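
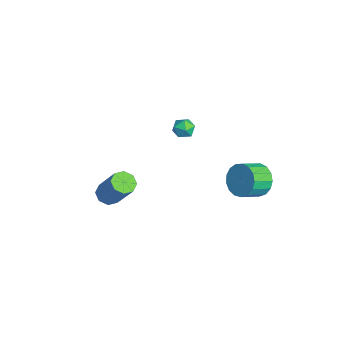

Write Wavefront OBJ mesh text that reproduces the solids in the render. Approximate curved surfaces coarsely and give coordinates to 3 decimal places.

v -3.871 0.822 1.479
v -3.526 0.825 2.044
v -3.954 -0.245 1.536
v -3.609 -0.242 2.101
v -4.221 0.011 2.085
v -4.17 0.67 2.05
v -3.31 -0.09 1.53
v -3.259 0.569 1.495
v -3.179 0.262 2.076
v -3.742 0.324 2.419
v -3.738 0.256 1.161
v -4.301 0.318 1.504
v -0.652 -4.288 0.306
v -0.06 -4.427 0.001
v 0.964 -3.85 1.73
v 0.372 -3.712 2.034
v -0.211 -3.935 -0.073
v 0.812 -3.358 1.656
v -0.621 -3.649 0.074
v 0.402 -3.073 1.803
v -1.049 -3.739 0.357
v -0.025 -3.162 2.086
v -1.244 -4.15 0.61
v -0.22 -3.573 2.339
v -1.092 -4.642 0.684
v -0.069 -4.065 2.413
v -0.682 -4.927 0.537
v 0.341 -4.351 2.266
v -0.255 -4.838 0.254
v 0.769 -4.261 1.983
v 1.187 2.777 1.503
v 1.535 3.312 2.22
v 1.941 2.279 2.794
v 1.593 1.743 2.077
v 1.106 3.217 2.352
v 1.512 2.184 2.926
v 0.695 3.021 2.29
v 1.101 1.988 2.864
v 0.397 2.769 2.047
v 0.802 1.736 2.622
v 0.28 2.519 1.68
v 0.685 1.486 2.255
v 0.37 2.328 1.272
v 0.776 1.295 1.847
v 0.648 2.24 0.917
v 1.054 1.206 1.492
v 1.05 2.274 0.696
v 1.455 1.241 1.271
v 1.483 2.424 0.66
v 1.888 1.391 1.235
v 1.848 2.655 0.817
v 2.253 1.621 1.391
v 2.062 2.913 1.131
v 2.467 1.88 1.705
v 2.075 3.14 1.53
v 2.481 2.107 2.105
v 1.885 3.284 1.923
v 2.291 2.251 2.497
f 1 12 6
f 1 6 2
f 1 2 8
f 1 8 11
f 1 11 12
f 2 6 10
f 6 12 5
f 12 11 3
f 11 8 7
f 8 2 9
f 4 10 5
f 4 5 3
f 4 3 7
f 4 7 9
f 4 9 10
f 5 10 6
f 3 5 12
f 7 3 11
f 9 7 8
f 10 9 2
f 14 13 17
f 14 17 15
f 15 17 18
f 15 18 16
f 17 13 19
f 17 19 18
f 18 19 20
f 18 20 16
f 19 13 21
f 19 21 20
f 20 21 22
f 20 22 16
f 21 13 23
f 21 23 22
f 22 23 24
f 22 24 16
f 23 13 25
f 23 25 24
f 24 25 26
f 24 26 16
f 25 13 27
f 25 27 26
f 26 27 28
f 26 28 16
f 27 13 29
f 27 29 28
f 28 29 30
f 28 30 16
f 29 13 14
f 29 14 30
f 30 14 15
f 30 15 16
f 32 31 35
f 32 35 33
f 33 35 36
f 33 36 34
f 35 31 37
f 35 37 36
f 36 37 38
f 36 38 34
f 37 31 39
f 37 39 38
f 38 39 40
f 38 40 34
f 39 31 41
f 39 41 40
f 40 41 42
f 40 42 34
f 41 31 43
f 41 43 42
f 42 43 44
f 42 44 34
f 43 31 45
f 43 45 44
f 44 45 46
f 44 46 34
f 45 31 47
f 45 47 46
f 46 47 48
f 46 48 34
f 47 31 49
f 47 49 48
f 48 49 50
f 48 50 34
f 49 31 51
f 49 51 50
f 50 51 52
f 50 52 34
f 51 31 53
f 51 53 52
f 52 53 54
f 52 54 34
f 53 31 55
f 53 55 54
f 54 55 56
f 54 56 34
f 55 31 57
f 55 57 56
f 56 57 58
f 56 58 34
f 57 31 32
f 57 32 58
f 58 32 33
f 58 33 34



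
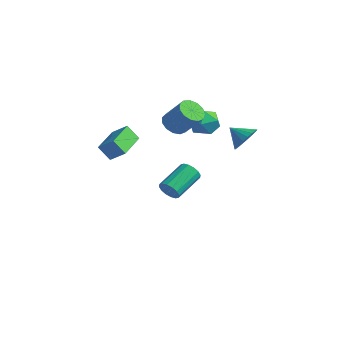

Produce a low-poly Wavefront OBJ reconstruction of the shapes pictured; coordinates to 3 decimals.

v 1.353 2.837 1.702
v 1.855 2.344 2.309
v 0.347 2.623 2.358
v 1.876 2.7 2.458
v 1.807 3.08 2.476
v 1.659 3.418 2.36
v 1.458 3.656 2.131
v 1.239 3.752 1.827
v 1.04 3.69 1.501
v 0.895 3.48 1.21
v 0.829 3.16 1.004
v 0.853 2.783 0.919
v 0.964 2.416 0.969
v 1.142 2.122 1.146
v 1.357 1.951 1.419
v 1.571 1.934 1.74
v 1.747 2.073 2.055
v -3.045 -4.323 2.594
v -2.184 -4.047 3.304
v -3.715 -2.484 2.691
v -2.854 -2.208 3.402
v -2.426 -4.052 1.738
v -1.565 -3.776 2.449
v -3.096 -2.213 1.836
v -2.235 -1.937 2.546
v -3.545 1.998 -4.14
v -3.257 2.244 -4.764
v -3.307 4.187 -4.024
v -3.595 3.942 -3.4
v -3.631 2.254 -4.818
v -3.681 4.198 -4.078
v -3.982 2.197 -4.69
v -4.031 4.14 -3.95
v -4.216 2.086 -4.415
v -4.265 4.029 -3.675
v -4.27 1.952 -4.066
v -4.32 3.895 -3.326
v -4.13 1.83 -3.737
v -4.18 3.773 -2.997
v -3.833 1.753 -3.516
v -3.883 3.696 -2.776
v -3.459 1.742 -3.462
v -3.509 3.686 -2.722
v -3.109 1.8 -3.59
v -3.158 3.743 -2.85
v -2.875 1.911 -3.865
v -2.924 3.854 -3.125
v -2.82 2.045 -4.214
v -2.87 3.988 -3.474
v -2.96 2.167 -4.543
v -3.01 4.11 -3.803
v -2.392 4.005 1.318
v -1.821 4.024 2.175
v -2.079 2.376 1.145
v -1.508 2.395 2.002
v -2.529 2.519 2.061
v -2.722 3.525 2.168
v -1.178 2.875 1.152
v -1.371 3.881 1.259
v -1.07 3.325 2.072
v -1.905 3.105 2.634
v -1.995 3.295 0.686
v -2.83 3.075 1.248
v -2.142 0.866 2.493
v -1.504 0.602 2.015
v -0.38 0.789 3.408
v -1.018 1.054 3.887
v -1.521 1.072 1.965
v -0.398 1.26 3.359
v -1.736 1.477 2.084
v -0.613 1.665 3.478
v -2.079 1.688 2.332
v -0.956 1.876 3.726
v -2.442 1.638 2.631
v -1.319 1.826 4.025
v -2.71 1.343 2.887
v -1.587 1.531 4.281
v -2.797 0.897 3.017
v -1.674 1.084 4.411
v -2.676 0.44 2.981
v -1.553 0.628 4.375
v -2.386 0.119 2.79
v -1.262 0.307 4.184
v -2.018 0.035 2.505
v -0.894 0.223 3.899
v -1.689 0.215 2.216
v -0.565 0.403 3.61
f 2 1 4
f 2 4 3
f 4 1 5
f 4 5 3
f 5 1 6
f 5 6 3
f 6 1 7
f 6 7 3
f 7 1 8
f 7 8 3
f 8 1 9
f 8 9 3
f 9 1 10
f 9 10 3
f 10 1 11
f 10 11 3
f 11 1 12
f 11 12 3
f 12 1 13
f 12 13 3
f 13 1 14
f 13 14 3
f 14 1 15
f 14 15 3
f 15 1 16
f 15 16 3
f 16 1 17
f 16 17 3
f 17 1 2
f 17 2 3
f 19 21 18
f 22 19 18
f 18 21 20
f 20 22 18
f 19 25 21
f 23 19 22
f 23 25 19
f 21 25 20
f 24 22 20
f 20 25 24
f 24 23 22
f 25 23 24
f 27 26 30
f 27 30 28
f 28 30 31
f 28 31 29
f 30 26 32
f 30 32 31
f 31 32 33
f 31 33 29
f 32 26 34
f 32 34 33
f 33 34 35
f 33 35 29
f 34 26 36
f 34 36 35
f 35 36 37
f 35 37 29
f 36 26 38
f 36 38 37
f 37 38 39
f 37 39 29
f 38 26 40
f 38 40 39
f 39 40 41
f 39 41 29
f 40 26 42
f 40 42 41
f 41 42 43
f 41 43 29
f 42 26 44
f 42 44 43
f 43 44 45
f 43 45 29
f 44 26 46
f 44 46 45
f 45 46 47
f 45 47 29
f 46 26 48
f 46 48 47
f 47 48 49
f 47 49 29
f 48 26 50
f 48 50 49
f 49 50 51
f 49 51 29
f 50 26 27
f 50 27 51
f 51 27 28
f 51 28 29
f 52 63 57
f 52 57 53
f 52 53 59
f 52 59 62
f 52 62 63
f 53 57 61
f 57 63 56
f 63 62 54
f 62 59 58
f 59 53 60
f 55 61 56
f 55 56 54
f 55 54 58
f 55 58 60
f 55 60 61
f 56 61 57
f 54 56 63
f 58 54 62
f 60 58 59
f 61 60 53
f 65 64 68
f 65 68 66
f 66 68 69
f 66 69 67
f 68 64 70
f 68 70 69
f 69 70 71
f 69 71 67
f 70 64 72
f 70 72 71
f 71 72 73
f 71 73 67
f 72 64 74
f 72 74 73
f 73 74 75
f 73 75 67
f 74 64 76
f 74 76 75
f 75 76 77
f 75 77 67
f 76 64 78
f 76 78 77
f 77 78 79
f 77 79 67
f 78 64 80
f 78 80 79
f 79 80 81
f 79 81 67
f 80 64 82
f 80 82 81
f 81 82 83
f 81 83 67
f 82 64 84
f 82 84 83
f 83 84 85
f 83 85 67
f 84 64 86
f 84 86 85
f 85 86 87
f 85 87 67
f 86 64 65
f 86 65 87
f 87 65 66
f 87 66 67



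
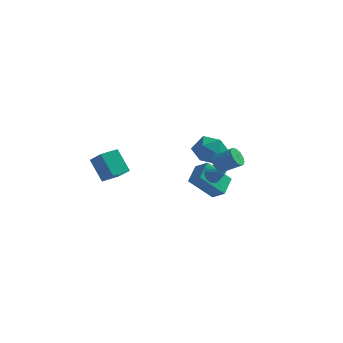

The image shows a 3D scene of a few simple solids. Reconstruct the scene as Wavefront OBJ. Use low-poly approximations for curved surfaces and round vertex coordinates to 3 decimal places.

v 0.266 -0.302 -2.322
v 0.265 1.027 -1.605
v 1.55 0.523 -3.85
v 1.549 1.852 -3.134
v 1.151 -0.612 -1.746
v 1.15 0.717 -1.03
v 2.435 0.213 -3.275
v 2.434 1.542 -2.558
v 3.385 -3.931 1.105
v 3.695 -4.339 0.629
v 4.866 -4.276 1.338
v 4.555 -3.869 1.815
v 3.748 -3.967 0.508
v 4.919 -3.905 1.217
v 3.686 -3.584 0.578
v 4.856 -3.521 1.287
v 3.528 -3.311 0.814
v 4.698 -3.248 1.523
v 3.324 -3.235 1.143
v 4.495 -3.172 1.853
v 3.14 -3.38 1.461
v 4.311 -3.317 2.17
v 3.033 -3.7 1.665
v 4.204 -3.637 2.374
v 3.038 -4.094 1.692
v 4.209 -4.031 2.401
v 3.153 -4.436 1.532
v 4.324 -4.373 2.241
v 3.342 -4.617 1.237
v 4.512 -4.555 1.946
v 3.544 -4.582 0.901
v 4.714 -4.519 1.61
v 1.979 -0.768 -1.247
v 2.339 -0.323 -1.684
v 2.981 -1.112 -0.773
v 2.286 -0.148 -1.446
v 2.18 -0.081 -1.174
v 2.04 -0.132 -0.915
v 1.889 -0.294 -0.713
v 1.754 -0.537 -0.603
v 1.657 -0.821 -0.605
v 1.617 -1.095 -0.718
v 1.639 -1.313 -0.922
v 1.719 -1.437 -1.182
v 1.845 -1.445 -1.454
v 1.994 -1.336 -1.69
v 2.14 -1.129 -1.849
v 2.259 -0.86 -1.904
v 2.329 -0.575 -1.846
v -3.157 -3.967 -0.857
v -4.13 -3.481 0.602
v -4.193 -3.198 -1.804
v -5.166 -2.712 -0.345
v -2.494 -2.948 -0.755
v -3.467 -2.462 0.704
v -3.53 -2.179 -1.702
v -4.503 -1.693 -0.243
v 1.032 0.231 1.397
v 1.806 1.021 0.883
v 1.314 -1.021 -0.103
v 2.088 -0.231 -0.617
v 2.396 -0.804 0.415
v 2.222 -0.03 1.342
v 0.898 0.03 -0.562
v 0.724 0.804 0.365
v 1.724 0.896 -0.328
v 2.65 0.381 0.276
v 0.47 -0.381 0.504
v 1.396 -0.896 1.108
f 2 4 1
f 5 2 1
f 1 4 3
f 3 5 1
f 2 8 4
f 6 2 5
f 6 8 2
f 4 8 3
f 7 5 3
f 3 8 7
f 7 6 5
f 8 6 7
f 10 9 13
f 10 13 11
f 11 13 14
f 11 14 12
f 13 9 15
f 13 15 14
f 14 15 16
f 14 16 12
f 15 9 17
f 15 17 16
f 16 17 18
f 16 18 12
f 17 9 19
f 17 19 18
f 18 19 20
f 18 20 12
f 19 9 21
f 19 21 20
f 20 21 22
f 20 22 12
f 21 9 23
f 21 23 22
f 22 23 24
f 22 24 12
f 23 9 25
f 23 25 24
f 24 25 26
f 24 26 12
f 25 9 27
f 25 27 26
f 26 27 28
f 26 28 12
f 27 9 29
f 27 29 28
f 28 29 30
f 28 30 12
f 29 9 31
f 29 31 30
f 30 31 32
f 30 32 12
f 31 9 10
f 31 10 32
f 32 10 11
f 32 11 12
f 34 33 36
f 34 36 35
f 36 33 37
f 36 37 35
f 37 33 38
f 37 38 35
f 38 33 39
f 38 39 35
f 39 33 40
f 39 40 35
f 40 33 41
f 40 41 35
f 41 33 42
f 41 42 35
f 42 33 43
f 42 43 35
f 43 33 44
f 43 44 35
f 44 33 45
f 44 45 35
f 45 33 46
f 45 46 35
f 46 33 47
f 46 47 35
f 47 33 48
f 47 48 35
f 48 33 49
f 48 49 35
f 49 33 34
f 49 34 35
f 51 53 50
f 54 51 50
f 50 53 52
f 52 54 50
f 51 57 53
f 55 51 54
f 55 57 51
f 53 57 52
f 56 54 52
f 52 57 56
f 56 55 54
f 57 55 56
f 58 69 63
f 58 63 59
f 58 59 65
f 58 65 68
f 58 68 69
f 59 63 67
f 63 69 62
f 69 68 60
f 68 65 64
f 65 59 66
f 61 67 62
f 61 62 60
f 61 60 64
f 61 64 66
f 61 66 67
f 62 67 63
f 60 62 69
f 64 60 68
f 66 64 65
f 67 66 59



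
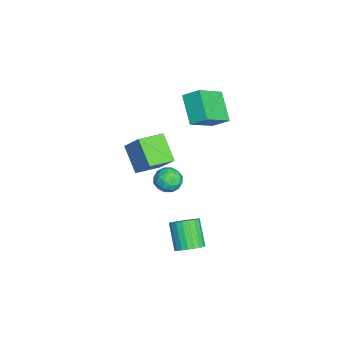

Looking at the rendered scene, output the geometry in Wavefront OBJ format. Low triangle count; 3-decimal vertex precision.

v 3.232 -0.775 -3.822
v 3.595 -1.307 -3.638
v 2.672 -1.577 -2.594
v 2.308 -1.045 -2.778
v 3.709 -1.103 -3.485
v 2.785 -1.374 -2.441
v 3.74 -0.843 -3.391
v 2.816 -1.113 -2.346
v 3.683 -0.571 -3.371
v 2.759 -0.841 -2.326
v 3.548 -0.334 -3.429
v 2.624 -0.605 -2.384
v 3.358 -0.174 -3.555
v 2.435 -0.444 -2.51
v 3.147 -0.117 -3.727
v 2.223 -0.387 -2.683
v 2.95 -0.174 -3.916
v 2.027 -0.445 -2.871
v 2.802 -0.335 -4.088
v 1.879 -0.605 -3.044
v 2.728 -0.572 -4.215
v 1.805 -0.842 -3.171
v 2.741 -0.844 -4.274
v 1.818 -1.114 -3.229
v 2.839 -1.104 -4.254
v 1.916 -1.375 -3.21
v 3.005 -1.307 -4.16
v 2.082 -1.578 -3.116
v 3.21 -1.418 -4.008
v 2.287 -1.689 -2.963
v 3.419 -1.418 -3.823
v 2.496 -1.688 -2.779
v -2.63 -0.291 1.488
v -2.435 0.446 2.02
v -1.42 0.083 0.527
v -1.224 0.819 1.06
v -1.576 -1.259 2.44
v -1.38 -0.523 2.973
v -0.365 -0.886 1.48
v -0.17 -0.149 2.012
v 0.068 -2.17 -1.131
v -0.958 -2.697 -0.187
v 0.69 -1.513 -0.088
v -0.336 -2.04 0.855
v 0.796 -3.2 -0.915
v -0.23 -3.727 0.028
v 1.418 -2.543 0.127
v 0.392 -3.07 1.071
v 1.754 -1.859 -0.072
v 2.101 -1.361 -0.364
v 2.619 -2.099 0.544
v 2.966 -1.601 0.252
v 2.451 -1.458 0.662
v 1.917 -1.31 0.281
v 2.803 -2.15 -0.101
v 2.269 -2.002 -0.482
v 2.749 -1.541 -0.382
v 2.532 -1.113 0.09
v 2.188 -2.347 0.09
v 1.971 -1.919 0.562
v 1.852 -1.589 -0.272
v 2.868 -1.871 0.452
v 2.566 -1.787 0.693
v 2.77 -1.495 0.522
v 1.744 -1.559 0.107
v 1.947 -1.266 -0.064
v 2.153 -1.323 0.539
v 2.773 -2.194 0.244
v 2.976 -1.901 0.073
v 1.95 -1.965 -0.342
v 2.154 -1.673 -0.513
v 2.567 -2.137 -0.359
v 2.436 -1.402 -0.454
v 2.945 -1.543 -0.092
v 2.849 -1.866 -0.3
v 2.535 -1.778 -0.524
v 2.308 -1.151 -0.177
v 2.817 -1.292 0.186
v 2.515 -1.208 0.427
v 2.2 -1.121 0.203
v 2.689 -1.256 -0.187
v 1.903 -2.168 -0.006
v 2.412 -2.309 0.357
v 2.52 -2.339 -0.023
v 2.205 -2.252 -0.247
v 1.775 -1.917 0.272
v 2.284 -2.058 0.634
v 2.185 -1.682 0.704
v 1.871 -1.594 0.48
v 2.031 -2.204 0.367
f 2 1 5
f 2 5 3
f 3 5 6
f 3 6 4
f 5 1 7
f 5 7 6
f 6 7 8
f 6 8 4
f 7 1 9
f 7 9 8
f 8 9 10
f 8 10 4
f 9 1 11
f 9 11 10
f 10 11 12
f 10 12 4
f 11 1 13
f 11 13 12
f 12 13 14
f 12 14 4
f 13 1 15
f 13 15 14
f 14 15 16
f 14 16 4
f 15 1 17
f 15 17 16
f 16 17 18
f 16 18 4
f 17 1 19
f 17 19 18
f 18 19 20
f 18 20 4
f 19 1 21
f 19 21 20
f 20 21 22
f 20 22 4
f 21 1 23
f 21 23 22
f 22 23 24
f 22 24 4
f 23 1 25
f 23 25 24
f 24 25 26
f 24 26 4
f 25 1 27
f 25 27 26
f 26 27 28
f 26 28 4
f 27 1 29
f 27 29 28
f 28 29 30
f 28 30 4
f 29 1 31
f 29 31 30
f 30 31 32
f 30 32 4
f 31 1 2
f 31 2 32
f 32 2 3
f 32 3 4
f 34 36 33
f 37 34 33
f 33 36 35
f 35 37 33
f 34 40 36
f 38 34 37
f 38 40 34
f 36 40 35
f 39 37 35
f 35 40 39
f 39 38 37
f 40 38 39
f 42 44 41
f 45 42 41
f 41 44 43
f 43 45 41
f 42 48 44
f 46 42 45
f 46 48 42
f 44 48 43
f 47 45 43
f 43 48 47
f 47 46 45
f 48 46 47
f 49 86 65
f 86 60 89
f 65 89 54
f 86 89 65
f 49 65 61
f 65 54 66
f 61 66 50
f 65 66 61
f 49 61 70
f 61 50 71
f 70 71 56
f 61 71 70
f 49 70 82
f 70 56 85
f 82 85 59
f 70 85 82
f 49 82 86
f 82 59 90
f 86 90 60
f 82 90 86
f 50 66 77
f 66 54 80
f 77 80 58
f 66 80 77
f 54 89 67
f 89 60 88
f 67 88 53
f 89 88 67
f 60 90 87
f 90 59 83
f 87 83 51
f 90 83 87
f 59 85 84
f 85 56 72
f 84 72 55
f 85 72 84
f 56 71 76
f 71 50 73
f 76 73 57
f 71 73 76
f 52 78 64
f 78 58 79
f 64 79 53
f 78 79 64
f 52 64 62
f 64 53 63
f 62 63 51
f 64 63 62
f 52 62 69
f 62 51 68
f 69 68 55
f 62 68 69
f 52 69 74
f 69 55 75
f 74 75 57
f 69 75 74
f 52 74 78
f 74 57 81
f 78 81 58
f 74 81 78
f 53 79 67
f 79 58 80
f 67 80 54
f 79 80 67
f 51 63 87
f 63 53 88
f 87 88 60
f 63 88 87
f 55 68 84
f 68 51 83
f 84 83 59
f 68 83 84
f 57 75 76
f 75 55 72
f 76 72 56
f 75 72 76
f 58 81 77
f 81 57 73
f 77 73 50
f 81 73 77



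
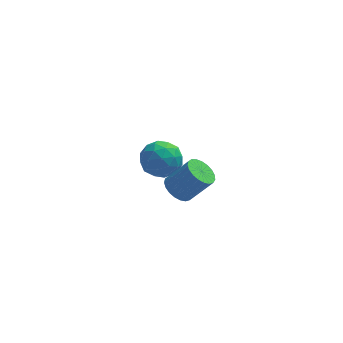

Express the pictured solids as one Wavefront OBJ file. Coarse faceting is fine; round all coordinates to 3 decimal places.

v -2.585 2.35 -1.01
v -2.042 1.889 -0.47
v -3.658 2.211 -0.05
v -3.115 1.75 0.49
v -2.976 2.623 0.355
v -2.313 2.709 -0.238
v -3.387 1.391 -0.282
v -2.724 1.477 -0.875
v -2.538 1.297 -0.02
v -2.284 2.058 0.374
v -3.416 2.042 -0.894
v -3.162 2.803 -0.5
v -2.219 2.132 -0.824
v -3.481 1.968 0.304
v -3.399 2.481 0.225
v -3.08 2.21 0.542
v -2.379 2.613 -0.687
v -2.06 2.343 -0.37
v -2.609 2.774 0.115
v -3.64 1.757 -0.15
v -3.321 1.487 0.167
v -2.62 1.89 -1.062
v -2.301 1.619 -0.745
v -3.091 1.326 -0.635
v -2.192 1.513 -0.242
v -2.822 1.431 0.322
v -2.982 1.22 -0.132
v -2.592 1.271 -0.481
v -2.042 1.96 -0.01
v -2.673 1.878 0.553
v -2.592 2.391 0.474
v -2.202 2.442 0.126
v -2.334 1.612 0.254
v -3.027 2.222 -1.073
v -3.658 2.14 -0.51
v -3.498 1.658 -0.646
v -3.108 1.709 -0.994
v -2.878 2.669 -0.842
v -3.508 2.587 -0.278
v -3.108 2.829 -0.039
v -2.718 2.88 -0.388
v -3.366 2.488 -0.774
v -2.213 -2.647 2.242
v -1.833 -2.242 1.944
v -1.008 -2.268 2.96
v -1.387 -2.673 3.258
v -1.992 -2.081 2.076
v -1.166 -2.106 3.093
v -2.188 -2.018 2.237
v -1.362 -2.043 3.254
v -2.389 -2.063 2.399
v -1.563 -2.089 3.416
v -2.559 -2.21 2.534
v -1.734 -2.235 3.551
v -2.67 -2.432 2.618
v -1.844 -2.457 3.635
v -2.701 -2.691 2.637
v -1.875 -2.717 3.654
v -2.648 -2.943 2.588
v -1.822 -2.969 3.605
v -2.52 -3.144 2.479
v -1.694 -3.169 3.495
v -2.339 -3.259 2.329
v -1.513 -3.284 3.345
v -2.135 -3.268 2.163
v -1.31 -3.293 3.18
v -1.946 -3.169 2.012
v -1.12 -3.195 3.028
v -1.802 -2.981 1.9
v -0.976 -3.006 2.916
v -1.73 -2.735 1.847
v -0.904 -2.76 2.864
v -1.741 -2.474 1.862
v -0.915 -2.499 2.879
f 1 38 17
f 38 12 41
f 17 41 6
f 38 41 17
f 1 17 13
f 17 6 18
f 13 18 2
f 17 18 13
f 1 13 22
f 13 2 23
f 22 23 8
f 13 23 22
f 1 22 34
f 22 8 37
f 34 37 11
f 22 37 34
f 1 34 38
f 34 11 42
f 38 42 12
f 34 42 38
f 2 18 29
f 18 6 32
f 29 32 10
f 18 32 29
f 6 41 19
f 41 12 40
f 19 40 5
f 41 40 19
f 12 42 39
f 42 11 35
f 39 35 3
f 42 35 39
f 11 37 36
f 37 8 24
f 36 24 7
f 37 24 36
f 8 23 28
f 23 2 25
f 28 25 9
f 23 25 28
f 4 30 16
f 30 10 31
f 16 31 5
f 30 31 16
f 4 16 14
f 16 5 15
f 14 15 3
f 16 15 14
f 4 14 21
f 14 3 20
f 21 20 7
f 14 20 21
f 4 21 26
f 21 7 27
f 26 27 9
f 21 27 26
f 4 26 30
f 26 9 33
f 30 33 10
f 26 33 30
f 5 31 19
f 31 10 32
f 19 32 6
f 31 32 19
f 3 15 39
f 15 5 40
f 39 40 12
f 15 40 39
f 7 20 36
f 20 3 35
f 36 35 11
f 20 35 36
f 9 27 28
f 27 7 24
f 28 24 8
f 27 24 28
f 10 33 29
f 33 9 25
f 29 25 2
f 33 25 29
f 44 43 47
f 44 47 45
f 45 47 48
f 45 48 46
f 47 43 49
f 47 49 48
f 48 49 50
f 48 50 46
f 49 43 51
f 49 51 50
f 50 51 52
f 50 52 46
f 51 43 53
f 51 53 52
f 52 53 54
f 52 54 46
f 53 43 55
f 53 55 54
f 54 55 56
f 54 56 46
f 55 43 57
f 55 57 56
f 56 57 58
f 56 58 46
f 57 43 59
f 57 59 58
f 58 59 60
f 58 60 46
f 59 43 61
f 59 61 60
f 60 61 62
f 60 62 46
f 61 43 63
f 61 63 62
f 62 63 64
f 62 64 46
f 63 43 65
f 63 65 64
f 64 65 66
f 64 66 46
f 65 43 67
f 65 67 66
f 66 67 68
f 66 68 46
f 67 43 69
f 67 69 68
f 68 69 70
f 68 70 46
f 69 43 71
f 69 71 70
f 70 71 72
f 70 72 46
f 71 43 73
f 71 73 72
f 72 73 74
f 72 74 46
f 73 43 44
f 73 44 74
f 74 44 45
f 74 45 46



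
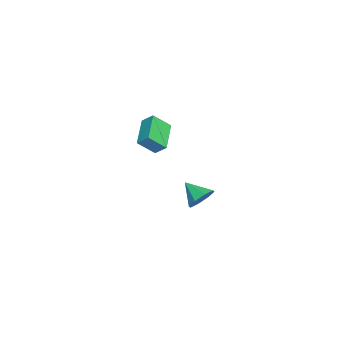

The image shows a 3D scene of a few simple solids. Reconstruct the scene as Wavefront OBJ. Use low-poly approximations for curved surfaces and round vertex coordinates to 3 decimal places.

v -0.297 -0.255 -4.125
v 0.501 -0.476 -3.771
v -0.923 -1.285 -3.355
v 0.171 0.002 -3.4
v -0.433 0.329 -3.453
v -0.957 0.314 -3.9
v -1.094 -0.034 -4.478
v -0.765 -0.512 -4.849
v -0.161 -0.839 -4.796
v 0.363 -0.824 -4.349
v 2.227 -2.929 3.292
v 2.371 -2.317 3.849
v 1.892 -2.07 2.434
v 2.036 -1.457 2.991
v 3.944 -2.823 2.729
v 4.088 -2.21 3.286
v 3.609 -1.963 1.871
v 3.753 -1.351 2.428
f 2 1 4
f 2 4 3
f 4 1 5
f 4 5 3
f 5 1 6
f 5 6 3
f 6 1 7
f 6 7 3
f 7 1 8
f 7 8 3
f 8 1 9
f 8 9 3
f 9 1 10
f 9 10 3
f 10 1 2
f 10 2 3
f 12 14 11
f 15 12 11
f 11 14 13
f 13 15 11
f 12 18 14
f 16 12 15
f 16 18 12
f 14 18 13
f 17 15 13
f 13 18 17
f 17 16 15
f 18 16 17



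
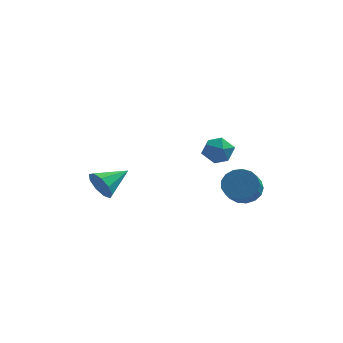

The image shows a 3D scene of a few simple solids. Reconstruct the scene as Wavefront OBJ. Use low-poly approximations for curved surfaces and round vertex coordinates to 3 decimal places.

v -2.997 -3.7 -1.321
v -2.58 -3.814 -1.946
v -2.043 -2.74 -0.859
v -2.923 -3.432 -2.029
v -3.301 -3.176 -1.78
v -3.537 -3.165 -1.317
v -3.52 -3.404 -0.856
v -3.259 -3.781 -0.612
v -2.875 -4.121 -0.7
v -2.548 -4.263 -1.079
v -2.432 -4.142 -1.571
v 2.442 -0.654 -2.566
v 3.246 -0.664 -2.471
v 3.163 -1.435 -1.84
v 2.358 -1.426 -1.934
v 3.123 -0.423 -2.193
v 3.039 -1.194 -1.562
v 2.844 -0.236 -2.001
v 2.76 -1.007 -1.37
v 2.472 -0.144 -1.938
v 2.389 -0.915 -1.306
v 2.094 -0.169 -2.018
v 2.011 -0.94 -1.387
v 1.795 -0.305 -2.225
v 1.712 -1.076 -1.593
v 1.645 -0.522 -2.509
v 1.561 -1.293 -1.878
v 1.677 -0.769 -2.806
v 1.593 -1.54 -2.175
v 1.884 -0.989 -3.048
v 1.8 -1.76 -2.417
v 2.219 -1.133 -3.18
v 2.135 -1.904 -2.549
v 2.605 -1.168 -3.171
v 2.522 -1.939 -2.539
v 2.954 -1.084 -3.023
v 2.87 -1.855 -2.392
v 3.185 -0.903 -2.771
v 3.102 -1.674 -2.139
v 2.191 -3.586 0.68
v 2.432 -3.861 1.307
v 1.108 -3.959 0.933
v 1.349 -4.234 1.56
v 1.322 -3.515 1.466
v 1.992 -3.285 1.309
v 1.548 -4.535 0.931
v 2.218 -4.305 0.774
v 2.035 -4.448 1.461
v 1.895 -3.817 1.792
v 1.645 -4.003 0.448
v 1.505 -3.372 0.779
f 2 1 4
f 2 4 3
f 4 1 5
f 4 5 3
f 5 1 6
f 5 6 3
f 6 1 7
f 6 7 3
f 7 1 8
f 7 8 3
f 8 1 9
f 8 9 3
f 9 1 10
f 9 10 3
f 10 1 11
f 10 11 3
f 11 1 2
f 11 2 3
f 13 12 16
f 13 16 14
f 14 16 17
f 14 17 15
f 16 12 18
f 16 18 17
f 17 18 19
f 17 19 15
f 18 12 20
f 18 20 19
f 19 20 21
f 19 21 15
f 20 12 22
f 20 22 21
f 21 22 23
f 21 23 15
f 22 12 24
f 22 24 23
f 23 24 25
f 23 25 15
f 24 12 26
f 24 26 25
f 25 26 27
f 25 27 15
f 26 12 28
f 26 28 27
f 27 28 29
f 27 29 15
f 28 12 30
f 28 30 29
f 29 30 31
f 29 31 15
f 30 12 32
f 30 32 31
f 31 32 33
f 31 33 15
f 32 12 34
f 32 34 33
f 33 34 35
f 33 35 15
f 34 12 36
f 34 36 35
f 35 36 37
f 35 37 15
f 36 12 38
f 36 38 37
f 37 38 39
f 37 39 15
f 38 12 13
f 38 13 39
f 39 13 14
f 39 14 15
f 40 51 45
f 40 45 41
f 40 41 47
f 40 47 50
f 40 50 51
f 41 45 49
f 45 51 44
f 51 50 42
f 50 47 46
f 47 41 48
f 43 49 44
f 43 44 42
f 43 42 46
f 43 46 48
f 43 48 49
f 44 49 45
f 42 44 51
f 46 42 50
f 48 46 47
f 49 48 41



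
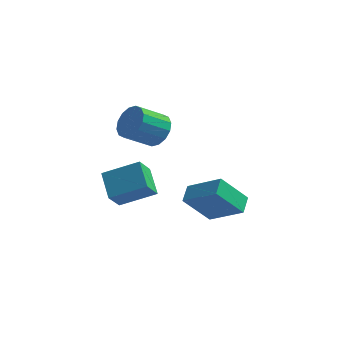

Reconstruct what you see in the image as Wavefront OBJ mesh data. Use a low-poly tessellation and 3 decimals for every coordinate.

v -2.713 -4.397 -1.702
v -3.491 -3.235 -0.772
v -2.514 -3.478 -2.685
v -3.293 -2.316 -1.755
v -0.947 -3.884 -0.865
v -1.726 -2.722 0.065
v -0.749 -2.965 -1.848
v -1.527 -1.803 -0.918
v -2.739 2.96 -0.844
v -2.25 3.284 0.051
v -3.351 2.224 1.038
v -3.841 1.9 0.144
v -2.664 3.644 -0.024
v -3.765 2.584 0.963
v -3.098 3.821 -0.319
v -4.2 2.761 0.668
v -3.436 3.767 -0.755
v -4.538 2.707 0.232
v -3.587 3.497 -1.214
v -4.689 2.437 -0.227
v -3.512 3.083 -1.574
v -4.613 2.023 -0.587
v -3.229 2.636 -1.738
v -4.33 1.576 -0.751
v -2.815 2.276 -1.663
v -3.916 1.216 -0.676
v -2.38 2.099 -1.368
v -3.482 1.039 -0.381
v -2.042 2.153 -0.932
v -3.144 1.093 0.055
v -1.891 2.423 -0.473
v -2.993 1.363 0.514
v -1.967 2.837 -0.113
v -3.068 1.777 0.874
v 2.193 -3.037 -1.256
v 2.131 -2.065 -0.789
v 0.398 -2.644 -2.313
v 0.336 -1.672 -1.847
v 3.304 -2.208 -2.833
v 3.242 -1.236 -2.367
v 1.509 -1.815 -3.891
v 1.447 -0.843 -3.424
f 2 4 1
f 5 2 1
f 1 4 3
f 3 5 1
f 2 8 4
f 6 2 5
f 6 8 2
f 4 8 3
f 7 5 3
f 3 8 7
f 7 6 5
f 8 6 7
f 10 9 13
f 10 13 11
f 11 13 14
f 11 14 12
f 13 9 15
f 13 15 14
f 14 15 16
f 14 16 12
f 15 9 17
f 15 17 16
f 16 17 18
f 16 18 12
f 17 9 19
f 17 19 18
f 18 19 20
f 18 20 12
f 19 9 21
f 19 21 20
f 20 21 22
f 20 22 12
f 21 9 23
f 21 23 22
f 22 23 24
f 22 24 12
f 23 9 25
f 23 25 24
f 24 25 26
f 24 26 12
f 25 9 27
f 25 27 26
f 26 27 28
f 26 28 12
f 27 9 29
f 27 29 28
f 28 29 30
f 28 30 12
f 29 9 31
f 29 31 30
f 30 31 32
f 30 32 12
f 31 9 33
f 31 33 32
f 32 33 34
f 32 34 12
f 33 9 10
f 33 10 34
f 34 10 11
f 34 11 12
f 36 38 35
f 39 36 35
f 35 38 37
f 37 39 35
f 36 42 38
f 40 36 39
f 40 42 36
f 38 42 37
f 41 39 37
f 37 42 41
f 41 40 39
f 42 40 41



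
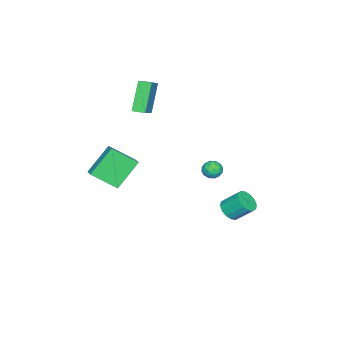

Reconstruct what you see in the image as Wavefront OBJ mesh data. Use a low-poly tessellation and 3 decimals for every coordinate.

v 2.718 -2.163 3.447
v 3.356 -1.631 3.794
v 2.156 -0.79 2.376
v 2.794 -0.258 2.723
v 4.046 -2.782 1.957
v 4.684 -2.25 2.304
v 3.484 -1.409 0.886
v 4.122 -0.877 1.233
v -1.971 2.63 -0.221
v -1.734 2.281 -0.732
v -2.246 1.719 0.272
v -2.009 1.37 -0.239
v -1.594 1.7 0.157
v -1.424 2.263 -0.147
v -2.556 1.737 -0.313
v -2.386 2.3 -0.617
v -2.096 1.73 -0.789
v -1.501 1.707 -0.498
v -2.479 2.293 0.038
v -1.884 2.27 0.329
v -1.828 2.535 -0.52
v -2.152 1.465 0.06
v -1.908 1.658 0.293
v -1.769 1.454 -0.008
v -1.646 2.525 -0.176
v -1.507 2.32 -0.477
v -1.424 1.979 0.046
v -2.473 1.68 0.017
v -2.334 1.475 -0.284
v -2.211 2.546 -0.452
v -2.072 2.342 -0.753
v -2.556 2.021 -0.506
v -1.902 2.006 -0.854
v -2.064 1.471 -0.564
v -2.385 1.686 -0.607
v -2.285 2.017 -0.786
v -1.552 1.993 -0.683
v -1.714 1.458 -0.393
v -1.47 1.652 -0.16
v -1.37 1.982 -0.339
v -1.765 1.669 -0.716
v -2.266 2.542 -0.067
v -2.428 2.007 0.223
v -2.61 2.018 -0.121
v -2.51 2.348 -0.3
v -1.916 2.529 0.104
v -2.078 1.994 0.394
v -1.695 1.983 0.326
v -1.595 2.314 0.147
v -2.215 2.331 0.256
v -4.632 -3.65 4.147
v -3.224 -3.341 5.067
v -4.787 -2.856 4.117
v -3.379 -2.547 5.037
v -3.461 -3.493 2.303
v -2.053 -3.184 3.223
v -3.616 -2.699 2.273
v -2.208 -2.39 3.193
v -1.381 3.41 -2.883
v -0.687 3.241 -2.57
v -0.884 4.221 -1.604
v -1.579 4.39 -1.917
v -0.611 3.527 -2.845
v -0.808 4.507 -1.878
v -0.741 3.782 -3.129
v -0.939 4.762 -2.163
v -1.043 3.937 -3.348
v -1.24 4.917 -2.382
v -1.436 3.951 -3.443
v -1.633 4.931 -2.476
v -1.813 3.82 -3.387
v -2.011 4.8 -2.421
v -2.076 3.579 -3.196
v -2.273 4.559 -2.23
v -2.152 3.293 -2.922
v -2.349 4.273 -1.955
v -2.021 3.038 -2.637
v -2.219 4.018 -1.671
v -1.72 2.883 -2.418
v -1.917 3.863 -1.452
v -1.327 2.869 -2.324
v -1.524 3.849 -1.357
v -0.949 3 -2.379
v -1.147 3.98 -1.413
f 2 4 1
f 5 2 1
f 1 4 3
f 3 5 1
f 2 8 4
f 6 2 5
f 6 8 2
f 4 8 3
f 7 5 3
f 3 8 7
f 7 6 5
f 8 6 7
f 9 46 25
f 46 20 49
f 25 49 14
f 46 49 25
f 9 25 21
f 25 14 26
f 21 26 10
f 25 26 21
f 9 21 30
f 21 10 31
f 30 31 16
f 21 31 30
f 9 30 42
f 30 16 45
f 42 45 19
f 30 45 42
f 9 42 46
f 42 19 50
f 46 50 20
f 42 50 46
f 10 26 37
f 26 14 40
f 37 40 18
f 26 40 37
f 14 49 27
f 49 20 48
f 27 48 13
f 49 48 27
f 20 50 47
f 50 19 43
f 47 43 11
f 50 43 47
f 19 45 44
f 45 16 32
f 44 32 15
f 45 32 44
f 16 31 36
f 31 10 33
f 36 33 17
f 31 33 36
f 12 38 24
f 38 18 39
f 24 39 13
f 38 39 24
f 12 24 22
f 24 13 23
f 22 23 11
f 24 23 22
f 12 22 29
f 22 11 28
f 29 28 15
f 22 28 29
f 12 29 34
f 29 15 35
f 34 35 17
f 29 35 34
f 12 34 38
f 34 17 41
f 38 41 18
f 34 41 38
f 13 39 27
f 39 18 40
f 27 40 14
f 39 40 27
f 11 23 47
f 23 13 48
f 47 48 20
f 23 48 47
f 15 28 44
f 28 11 43
f 44 43 19
f 28 43 44
f 17 35 36
f 35 15 32
f 36 32 16
f 35 32 36
f 18 41 37
f 41 17 33
f 37 33 10
f 41 33 37
f 52 54 51
f 55 52 51
f 51 54 53
f 53 55 51
f 52 58 54
f 56 52 55
f 56 58 52
f 54 58 53
f 57 55 53
f 53 58 57
f 57 56 55
f 58 56 57
f 60 59 63
f 60 63 61
f 61 63 64
f 61 64 62
f 63 59 65
f 63 65 64
f 64 65 66
f 64 66 62
f 65 59 67
f 65 67 66
f 66 67 68
f 66 68 62
f 67 59 69
f 67 69 68
f 68 69 70
f 68 70 62
f 69 59 71
f 69 71 70
f 70 71 72
f 70 72 62
f 71 59 73
f 71 73 72
f 72 73 74
f 72 74 62
f 73 59 75
f 73 75 74
f 74 75 76
f 74 76 62
f 75 59 77
f 75 77 76
f 76 77 78
f 76 78 62
f 77 59 79
f 77 79 78
f 78 79 80
f 78 80 62
f 79 59 81
f 79 81 80
f 80 81 82
f 80 82 62
f 81 59 83
f 81 83 82
f 82 83 84
f 82 84 62
f 83 59 60
f 83 60 84
f 84 60 61
f 84 61 62



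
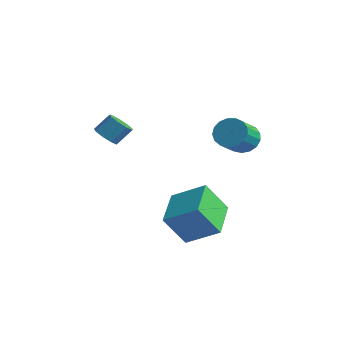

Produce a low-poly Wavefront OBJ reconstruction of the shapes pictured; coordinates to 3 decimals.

v -1.706 -1.521 1.218
v -1.419 -1.105 0.763
v -1.107 -0.463 1.547
v -1.394 -0.879 2.002
v -1.861 -0.979 0.837
v -1.549 -0.338 1.621
v -2.231 -1.107 1.089
v -1.918 -0.466 1.873
v -2.355 -1.429 1.401
v -2.042 -0.787 2.185
v -2.175 -1.793 1.628
v -1.863 -1.152 2.412
v -1.777 -2.03 1.663
v -1.464 -1.389 2.447
v -1.345 -2.029 1.49
v -1.032 -1.387 2.273
v -1.082 -1.79 1.189
v -0.77 -1.148 1.973
v -1.112 -1.425 0.902
v -0.799 -0.783 1.686
v 3.798 1.468 1.973
v 4.392 1.289 1.453
v 4.756 0.132 2.266
v 4.162 0.312 2.787
v 4.562 1.524 1.711
v 4.926 0.367 2.524
v 4.557 1.746 2.028
v 4.921 0.589 2.842
v 4.378 1.904 2.334
v 4.742 0.747 3.147
v 4.067 1.963 2.557
v 4.43 0.806 3.37
v 3.693 1.908 2.646
v 4.057 0.751 3.459
v 3.344 1.753 2.581
v 3.707 0.596 3.394
v 3.099 1.532 2.377
v 3.462 0.375 3.19
v 3.014 1.297 2.081
v 3.377 0.14 2.894
v 3.109 1.101 1.76
v 3.472 -0.055 2.573
v 3.361 0.99 1.488
v 3.725 -0.167 2.301
v 3.714 0.988 1.327
v 4.078 -0.169 2.14
v 4.086 1.096 1.314
v 4.45 -0.061 2.128
v 1.999 0.286 -3.106
v 1.5 -0.577 -1.631
v 3.385 1.009 -2.214
v 2.886 0.146 -0.739
v 3.174 -1.306 -3.641
v 2.675 -2.169 -2.166
v 4.56 -0.583 -2.749
v 4.061 -1.446 -1.274
f 2 1 5
f 2 5 3
f 3 5 6
f 3 6 4
f 5 1 7
f 5 7 6
f 6 7 8
f 6 8 4
f 7 1 9
f 7 9 8
f 8 9 10
f 8 10 4
f 9 1 11
f 9 11 10
f 10 11 12
f 10 12 4
f 11 1 13
f 11 13 12
f 12 13 14
f 12 14 4
f 13 1 15
f 13 15 14
f 14 15 16
f 14 16 4
f 15 1 17
f 15 17 16
f 16 17 18
f 16 18 4
f 17 1 19
f 17 19 18
f 18 19 20
f 18 20 4
f 19 1 2
f 19 2 20
f 20 2 3
f 20 3 4
f 22 21 25
f 22 25 23
f 23 25 26
f 23 26 24
f 25 21 27
f 25 27 26
f 26 27 28
f 26 28 24
f 27 21 29
f 27 29 28
f 28 29 30
f 28 30 24
f 29 21 31
f 29 31 30
f 30 31 32
f 30 32 24
f 31 21 33
f 31 33 32
f 32 33 34
f 32 34 24
f 33 21 35
f 33 35 34
f 34 35 36
f 34 36 24
f 35 21 37
f 35 37 36
f 36 37 38
f 36 38 24
f 37 21 39
f 37 39 38
f 38 39 40
f 38 40 24
f 39 21 41
f 39 41 40
f 40 41 42
f 40 42 24
f 41 21 43
f 41 43 42
f 42 43 44
f 42 44 24
f 43 21 45
f 43 45 44
f 44 45 46
f 44 46 24
f 45 21 47
f 45 47 46
f 46 47 48
f 46 48 24
f 47 21 22
f 47 22 48
f 48 22 23
f 48 23 24
f 50 52 49
f 53 50 49
f 49 52 51
f 51 53 49
f 50 56 52
f 54 50 53
f 54 56 50
f 52 56 51
f 55 53 51
f 51 56 55
f 55 54 53
f 56 54 55



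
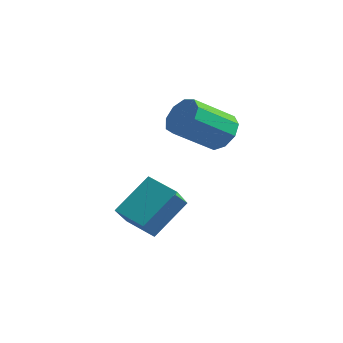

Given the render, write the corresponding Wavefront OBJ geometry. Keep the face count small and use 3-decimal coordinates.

v 2.682 -2.232 -3.358
v 2.989 -0.837 -1.987
v 1.997 -0.984 -4.476
v 2.305 0.411 -3.105
v 3.895 -2.011 -3.855
v 4.203 -0.616 -2.484
v 3.211 -0.763 -4.973
v 3.518 0.632 -3.602
v 3.129 2.896 -0.736
v 3.832 3.04 -0.176
v 3.274 1.448 0.935
v 2.571 1.304 0.376
v 3.333 3.354 0.024
v 2.775 1.762 1.135
v 2.739 3.454 -0.132
v 2.181 1.862 0.979
v 2.327 3.293 -0.57
v 1.769 1.701 0.541
v 2.29 2.946 -1.085
v 1.732 1.354 0.026
v 2.646 2.576 -1.437
v 2.088 0.984 -0.326
v 3.228 2.355 -1.461
v 2.67 0.763 -0.35
v 3.763 2.388 -1.145
v 3.205 0.796 -0.034
v 4.002 2.658 -0.638
v 3.444 1.066 0.473
f 2 4 1
f 5 2 1
f 1 4 3
f 3 5 1
f 2 8 4
f 6 2 5
f 6 8 2
f 4 8 3
f 7 5 3
f 3 8 7
f 7 6 5
f 8 6 7
f 10 9 13
f 10 13 11
f 11 13 14
f 11 14 12
f 13 9 15
f 13 15 14
f 14 15 16
f 14 16 12
f 15 9 17
f 15 17 16
f 16 17 18
f 16 18 12
f 17 9 19
f 17 19 18
f 18 19 20
f 18 20 12
f 19 9 21
f 19 21 20
f 20 21 22
f 20 22 12
f 21 9 23
f 21 23 22
f 22 23 24
f 22 24 12
f 23 9 25
f 23 25 24
f 24 25 26
f 24 26 12
f 25 9 27
f 25 27 26
f 26 27 28
f 26 28 12
f 27 9 10
f 27 10 28
f 28 10 11
f 28 11 12



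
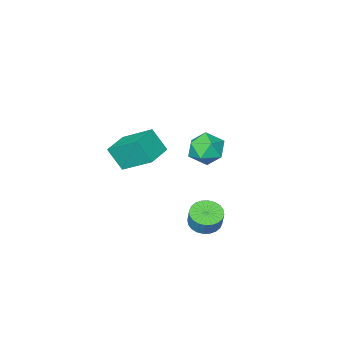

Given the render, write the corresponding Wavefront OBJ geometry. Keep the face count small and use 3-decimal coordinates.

v 2.324 1.633 -3.346
v 2.959 1.122 -3.256
v 3.132 1.496 -2.345
v 2.496 2.007 -2.434
v 3.102 1.377 -3.388
v 3.274 1.751 -2.477
v 3.126 1.671 -3.513
v 3.298 2.044 -2.602
v 3.028 1.958 -3.612
v 3.2 2.332 -2.701
v 2.822 2.197 -3.671
v 2.995 2.571 -2.76
v 2.541 2.349 -3.681
v 2.714 2.723 -2.769
v 2.227 2.393 -3.639
v 2.4 2.767 -2.728
v 1.928 2.321 -3.553
v 2.1 2.694 -2.641
v 1.688 2.144 -3.435
v 1.861 2.518 -2.524
v 1.546 1.889 -3.303
v 1.718 2.263 -2.392
v 1.522 1.596 -3.178
v 1.694 1.969 -2.267
v 1.62 1.308 -3.079
v 1.792 1.682 -2.168
v 1.825 1.069 -3.02
v 1.998 1.443 -2.109
v 2.106 0.917 -3.011
v 2.279 1.291 -2.099
v 2.42 0.873 -3.052
v 2.593 1.247 -2.141
v 2.72 0.946 -3.139
v 2.892 1.319 -2.227
v 3.475 4.409 3.113
v 4.374 4.091 3.193
v 2.946 2.969 3.327
v 3.845 2.651 3.407
v 3.473 3.207 4.09
v 3.799 4.097 3.958
v 3.521 2.963 2.562
v 3.847 3.853 2.43
v 4.402 3.197 2.852
v 4.372 3.348 3.796
v 2.948 3.712 2.724
v 2.918 3.863 3.668
v 3.6 -3.331 0.335
v 2.938 -1.805 1.446
v 3.218 -2.638 -0.844
v 2.556 -1.112 0.267
v 4.884 -2.728 0.273
v 4.222 -1.202 1.384
v 4.502 -2.035 -0.906
v 3.84 -0.509 0.205
f 2 1 5
f 2 5 3
f 3 5 6
f 3 6 4
f 5 1 7
f 5 7 6
f 6 7 8
f 6 8 4
f 7 1 9
f 7 9 8
f 8 9 10
f 8 10 4
f 9 1 11
f 9 11 10
f 10 11 12
f 10 12 4
f 11 1 13
f 11 13 12
f 12 13 14
f 12 14 4
f 13 1 15
f 13 15 14
f 14 15 16
f 14 16 4
f 15 1 17
f 15 17 16
f 16 17 18
f 16 18 4
f 17 1 19
f 17 19 18
f 18 19 20
f 18 20 4
f 19 1 21
f 19 21 20
f 20 21 22
f 20 22 4
f 21 1 23
f 21 23 22
f 22 23 24
f 22 24 4
f 23 1 25
f 23 25 24
f 24 25 26
f 24 26 4
f 25 1 27
f 25 27 26
f 26 27 28
f 26 28 4
f 27 1 29
f 27 29 28
f 28 29 30
f 28 30 4
f 29 1 31
f 29 31 30
f 30 31 32
f 30 32 4
f 31 1 33
f 31 33 32
f 32 33 34
f 32 34 4
f 33 1 2
f 33 2 34
f 34 2 3
f 34 3 4
f 35 46 40
f 35 40 36
f 35 36 42
f 35 42 45
f 35 45 46
f 36 40 44
f 40 46 39
f 46 45 37
f 45 42 41
f 42 36 43
f 38 44 39
f 38 39 37
f 38 37 41
f 38 41 43
f 38 43 44
f 39 44 40
f 37 39 46
f 41 37 45
f 43 41 42
f 44 43 36
f 48 50 47
f 51 48 47
f 47 50 49
f 49 51 47
f 48 54 50
f 52 48 51
f 52 54 48
f 50 54 49
f 53 51 49
f 49 54 53
f 53 52 51
f 54 52 53



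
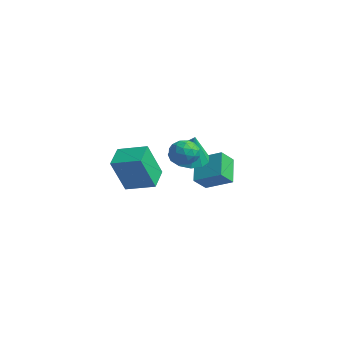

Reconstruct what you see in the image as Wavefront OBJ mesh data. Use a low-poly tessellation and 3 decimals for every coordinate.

v -2.387 0.952 -1.487
v -1.688 1.717 -1.791
v -1.613 0.888 0.127
v -2.166 2.007 -1.551
v -2.714 1.962 -1.29
v -3.158 1.596 -1.092
v -3.357 1.026 -1.019
v -3.248 0.432 -1.094
v -2.866 0.003 -1.294
v -2.331 -0.125 -1.556
v -1.814 0.089 -1.795
v -1.479 0.577 -1.936
v -1.432 1.184 -1.935
v -1.185 -2.85 -1.692
v -0.974 -3.754 0.237
v -0.044 -1.792 -1.32
v 0.167 -2.696 0.608
v -0.207 -3.724 -2.208
v 0.004 -4.628 -0.28
v 0.934 -2.666 -1.837
v 1.145 -3.57 0.092
v -3.851 2.789 -2.855
v -3.591 1.933 -2.117
v -2.643 3.711 -2.212
v -2.383 2.854 -1.473
v -2.757 2.146 -3.987
v -2.497 1.289 -3.248
v -1.549 3.067 -3.343
v -1.289 2.211 -2.605
v 0.33 -0.692 -0.335
v 1.145 -0.539 -0.386
v 0.555 -1.561 0.666
v 1.37 -1.408 0.615
v 0.854 -0.821 0.896
v 0.714 -0.284 0.277
v 0.986 -1.816 0.003
v 0.846 -1.279 -0.616
v 1.55 -1.234 -0.177
v 1.468 -0.618 0.375
v 0.232 -1.482 -0.095
v 0.15 -0.866 0.457
v 0.717 -0.54 -0.448
v 0.983 -1.56 0.728
v 0.679 -1.215 0.893
v 1.158 -1.125 0.864
v 0.465 -0.39 -0.058
v 0.943 -0.299 -0.088
v 0.773 -0.465 0.665
v 0.757 -1.801 0.368
v 1.235 -1.71 0.338
v 0.542 -0.975 -0.584
v 1.021 -0.885 -0.613
v 0.927 -1.635 -0.385
v 1.435 -0.858 -0.355
v 1.567 -1.368 0.233
v 1.341 -1.608 -0.127
v 1.259 -1.293 -0.491
v 1.387 -0.496 -0.031
v 1.519 -1.006 0.557
v 1.216 -0.661 0.723
v 1.134 -0.346 0.359
v 1.625 -0.904 0.092
v 0.181 -1.094 -0.277
v 0.313 -1.604 0.311
v 0.566 -1.754 -0.079
v 0.484 -1.439 -0.443
v 0.133 -0.732 0.047
v 0.265 -1.242 0.635
v 0.441 -0.807 0.771
v 0.359 -0.492 0.407
v 0.075 -1.196 0.188
f 2 1 4
f 2 4 3
f 4 1 5
f 4 5 3
f 5 1 6
f 5 6 3
f 6 1 7
f 6 7 3
f 7 1 8
f 7 8 3
f 8 1 9
f 8 9 3
f 9 1 10
f 9 10 3
f 10 1 11
f 10 11 3
f 11 1 12
f 11 12 3
f 12 1 13
f 12 13 3
f 13 1 2
f 13 2 3
f 15 17 14
f 18 15 14
f 14 17 16
f 16 18 14
f 15 21 17
f 19 15 18
f 19 21 15
f 17 21 16
f 20 18 16
f 16 21 20
f 20 19 18
f 21 19 20
f 23 25 22
f 26 23 22
f 22 25 24
f 24 26 22
f 23 29 25
f 27 23 26
f 27 29 23
f 25 29 24
f 28 26 24
f 24 29 28
f 28 27 26
f 29 27 28
f 30 67 46
f 67 41 70
f 46 70 35
f 67 70 46
f 30 46 42
f 46 35 47
f 42 47 31
f 46 47 42
f 30 42 51
f 42 31 52
f 51 52 37
f 42 52 51
f 30 51 63
f 51 37 66
f 63 66 40
f 51 66 63
f 30 63 67
f 63 40 71
f 67 71 41
f 63 71 67
f 31 47 58
f 47 35 61
f 58 61 39
f 47 61 58
f 35 70 48
f 70 41 69
f 48 69 34
f 70 69 48
f 41 71 68
f 71 40 64
f 68 64 32
f 71 64 68
f 40 66 65
f 66 37 53
f 65 53 36
f 66 53 65
f 37 52 57
f 52 31 54
f 57 54 38
f 52 54 57
f 33 59 45
f 59 39 60
f 45 60 34
f 59 60 45
f 33 45 43
f 45 34 44
f 43 44 32
f 45 44 43
f 33 43 50
f 43 32 49
f 50 49 36
f 43 49 50
f 33 50 55
f 50 36 56
f 55 56 38
f 50 56 55
f 33 55 59
f 55 38 62
f 59 62 39
f 55 62 59
f 34 60 48
f 60 39 61
f 48 61 35
f 60 61 48
f 32 44 68
f 44 34 69
f 68 69 41
f 44 69 68
f 36 49 65
f 49 32 64
f 65 64 40
f 49 64 65
f 38 56 57
f 56 36 53
f 57 53 37
f 56 53 57
f 39 62 58
f 62 38 54
f 58 54 31
f 62 54 58



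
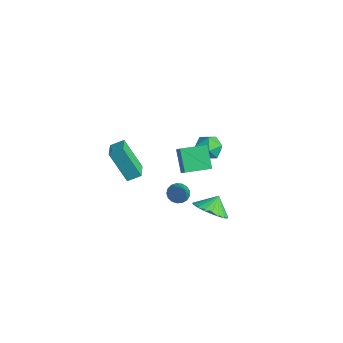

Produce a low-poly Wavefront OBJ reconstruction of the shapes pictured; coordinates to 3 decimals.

v -1.003 4.536 -2.472
v -0.119 4.301 -2.46
v -1.321 3.299 -3.22
v -0.437 3.064 -3.208
v -0.922 3.058 -2.433
v -0.726 3.823 -1.97
v -0.714 3.777 -3.71
v -0.518 4.542 -3.247
v 0.06 3.833 -3.225
v -0.069 3.388 -2.436
v -1.371 4.212 -3.244
v -1.5 3.767 -2.455
v 0.847 0.53 -0.128
v 1.606 0.245 0.659
v 1.372 1.913 -0.136
v 2.132 1.629 0.652
v 1.828 0.151 -1.212
v 2.588 -0.133 -0.424
v 2.354 1.535 -1.219
v 3.113 1.25 -0.432
v 3.381 0.971 -3.712
v 4.146 0.49 -3.14
v 3.219 1.649 -2.928
v 4.376 0.8 -3.36
v 4.435 1.14 -3.642
v 4.311 1.45 -3.935
v 4.026 1.678 -4.191
v 3.63 1.783 -4.363
v 3.19 1.748 -4.423
v 2.784 1.578 -4.36
v 2.481 1.304 -4.185
v 2.333 0.972 -3.929
v 2.366 0.64 -3.635
v 2.575 0.365 -3.354
v 2.923 0.194 -3.136
v 3.351 0.159 -3.017
v 3.783 0.263 -3.018
v 1.865 -4.373 2.793
v 2.211 -3.726 3.159
v 0.895 -3.662 2.451
v 1.242 -3.015 2.817
v 2.818 -3.905 1.063
v 3.165 -3.258 1.429
v 1.849 -3.194 0.721
v 2.195 -2.547 1.087
v 0.379 0.997 -4.586
v 0.886 1.247 -4.925
v 1.581 0.583 -3.094
v 0.773 1.495 -4.765
v 0.569 1.629 -4.564
v 0.322 1.618 -4.368
v 0.088 1.464 -4.221
v -0.08 1.204 -4.158
v -0.142 0.897 -4.193
v -0.086 0.612 -4.318
v 0.077 0.416 -4.504
v 0.309 0.352 -4.709
v 0.557 0.437 -4.885
v 0.764 0.65 -4.993
v 0.883 0.942 -5.008
f 1 12 6
f 1 6 2
f 1 2 8
f 1 8 11
f 1 11 12
f 2 6 10
f 6 12 5
f 12 11 3
f 11 8 7
f 8 2 9
f 4 10 5
f 4 5 3
f 4 3 7
f 4 7 9
f 4 9 10
f 5 10 6
f 3 5 12
f 7 3 11
f 9 7 8
f 10 9 2
f 14 16 13
f 17 14 13
f 13 16 15
f 15 17 13
f 14 20 16
f 18 14 17
f 18 20 14
f 16 20 15
f 19 17 15
f 15 20 19
f 19 18 17
f 20 18 19
f 22 21 24
f 22 24 23
f 24 21 25
f 24 25 23
f 25 21 26
f 25 26 23
f 26 21 27
f 26 27 23
f 27 21 28
f 27 28 23
f 28 21 29
f 28 29 23
f 29 21 30
f 29 30 23
f 30 21 31
f 30 31 23
f 31 21 32
f 31 32 23
f 32 21 33
f 32 33 23
f 33 21 34
f 33 34 23
f 34 21 35
f 34 35 23
f 35 21 36
f 35 36 23
f 36 21 37
f 36 37 23
f 37 21 22
f 37 22 23
f 39 41 38
f 42 39 38
f 38 41 40
f 40 42 38
f 39 45 41
f 43 39 42
f 43 45 39
f 41 45 40
f 44 42 40
f 40 45 44
f 44 43 42
f 45 43 44
f 47 46 49
f 47 49 48
f 49 46 50
f 49 50 48
f 50 46 51
f 50 51 48
f 51 46 52
f 51 52 48
f 52 46 53
f 52 53 48
f 53 46 54
f 53 54 48
f 54 46 55
f 54 55 48
f 55 46 56
f 55 56 48
f 56 46 57
f 56 57 48
f 57 46 58
f 57 58 48
f 58 46 59
f 58 59 48
f 59 46 60
f 59 60 48
f 60 46 47
f 60 47 48



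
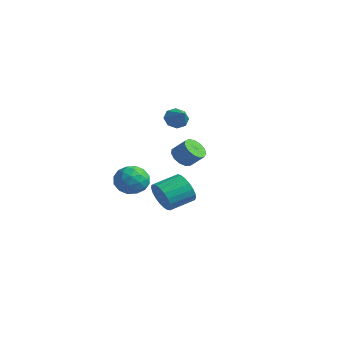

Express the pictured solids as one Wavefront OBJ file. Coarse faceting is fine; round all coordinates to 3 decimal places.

v 3.511 -3.328 -1.681
v 3.974 -3.698 -0.802
v 4.212 -2.162 -0.281
v 3.749 -1.792 -1.159
v 4.317 -3.658 -1.077
v 4.555 -2.122 -0.555
v 4.52 -3.561 -1.456
v 4.758 -2.025 -0.934
v 4.549 -3.424 -1.873
v 4.787 -1.887 -1.352
v 4.398 -3.27 -2.258
v 4.636 -1.733 -1.736
v 4.094 -3.126 -2.543
v 4.332 -1.589 -2.021
v 3.689 -3.017 -2.678
v 3.927 -1.481 -2.157
v 3.253 -2.962 -2.642
v 3.491 -1.426 -2.12
v 2.862 -2.97 -2.439
v 3.1 -1.434 -1.917
v 2.583 -3.04 -2.105
v 2.821 -1.504 -1.583
v 2.464 -3.16 -1.698
v 2.703 -1.624 -1.176
v 2.527 -3.309 -1.287
v 2.765 -1.773 -0.766
v 2.759 -3.461 -0.945
v 2.997 -1.925 -0.424
v 3.122 -3.591 -0.73
v 3.36 -2.054 -0.209
v 3.552 -3.674 -0.68
v 3.79 -2.138 -0.158
v 0.607 0.229 -0.114
v 1.119 0.474 -0.719
v 1.905 0.876 0.108
v 1.393 0.631 0.714
v 0.838 0.837 -0.629
v 1.625 1.239 0.198
v 0.484 1.007 -0.375
v 1.271 1.409 0.452
v 0.169 0.931 -0.038
v 0.956 1.332 0.789
v -0.007 0.631 0.275
v 0.78 1.033 1.102
v 0.012 0.204 0.465
v 0.798 0.605 1.292
v 0.219 -0.215 0.471
v 1.006 0.186 1.298
v 0.55 -0.493 0.291
v 1.336 -0.092 1.118
v 0.898 -0.542 -0.017
v 1.685 -0.14 0.81
v 1.154 -0.346 -0.355
v 1.941 0.056 0.472
v 1.237 0.033 -0.617
v 2.023 0.435 0.21
v -4.62 3.631 0.983
v -4.242 3.406 0.279
v -3.36 3.329 1.757
v -4.172 4.025 0.406
v -4.364 4.413 0.871
v -4.707 4.343 1.401
v -4.999 3.856 1.687
v -5.069 3.237 1.56
v -4.876 2.85 1.095
v -4.534 2.92 0.564
v -4.384 -0.217 -2.574
v -3.8 0.407 -3.384
v -3.02 -1.547 -2.616
v -2.436 -0.923 -3.426
v -2.52 -0.522 -2.322
v -3.363 0.3 -2.296
v -3.457 -1.44 -3.704
v -4.3 -0.618 -3.678
v -3.227 -0.349 -4.083
v -2.648 0.219 -3.229
v -4.172 -1.359 -2.771
v -3.593 -0.791 -1.917
v -4.212 0.211 -2.976
v -2.608 -1.351 -3.024
v -2.657 -1.116 -2.375
v -2.314 -0.749 -2.852
v -3.955 0.149 -2.336
v -3.612 0.516 -2.812
v -2.859 -0.03 -2.188
v -3.208 -1.656 -3.188
v -2.865 -1.289 -3.664
v -4.506 -0.391 -3.148
v -4.163 -0.024 -3.625
v -3.961 -1.11 -3.812
v -3.532 0.134 -3.862
v -2.73 -0.647 -3.887
v -3.33 -0.951 -4.05
v -3.826 -0.468 -4.035
v -3.192 0.468 -3.36
v -2.39 -0.314 -3.385
v -2.439 -0.078 -2.736
v -2.935 0.405 -2.721
v -2.855 0.024 -3.771
v -4.43 -0.826 -2.615
v -3.628 -1.608 -2.64
v -3.885 -1.545 -3.279
v -4.381 -1.062 -3.264
v -4.09 -0.493 -2.113
v -3.288 -1.274 -2.138
v -2.994 -0.672 -1.965
v -3.49 -0.189 -1.95
v -3.965 -1.164 -2.229
f 2 1 5
f 2 5 3
f 3 5 6
f 3 6 4
f 5 1 7
f 5 7 6
f 6 7 8
f 6 8 4
f 7 1 9
f 7 9 8
f 8 9 10
f 8 10 4
f 9 1 11
f 9 11 10
f 10 11 12
f 10 12 4
f 11 1 13
f 11 13 12
f 12 13 14
f 12 14 4
f 13 1 15
f 13 15 14
f 14 15 16
f 14 16 4
f 15 1 17
f 15 17 16
f 16 17 18
f 16 18 4
f 17 1 19
f 17 19 18
f 18 19 20
f 18 20 4
f 19 1 21
f 19 21 20
f 20 21 22
f 20 22 4
f 21 1 23
f 21 23 22
f 22 23 24
f 22 24 4
f 23 1 25
f 23 25 24
f 24 25 26
f 24 26 4
f 25 1 27
f 25 27 26
f 26 27 28
f 26 28 4
f 27 1 29
f 27 29 28
f 28 29 30
f 28 30 4
f 29 1 31
f 29 31 30
f 30 31 32
f 30 32 4
f 31 1 2
f 31 2 32
f 32 2 3
f 32 3 4
f 34 33 37
f 34 37 35
f 35 37 38
f 35 38 36
f 37 33 39
f 37 39 38
f 38 39 40
f 38 40 36
f 39 33 41
f 39 41 40
f 40 41 42
f 40 42 36
f 41 33 43
f 41 43 42
f 42 43 44
f 42 44 36
f 43 33 45
f 43 45 44
f 44 45 46
f 44 46 36
f 45 33 47
f 45 47 46
f 46 47 48
f 46 48 36
f 47 33 49
f 47 49 48
f 48 49 50
f 48 50 36
f 49 33 51
f 49 51 50
f 50 51 52
f 50 52 36
f 51 33 53
f 51 53 52
f 52 53 54
f 52 54 36
f 53 33 55
f 53 55 54
f 54 55 56
f 54 56 36
f 55 33 34
f 55 34 56
f 56 34 35
f 56 35 36
f 58 57 60
f 58 60 59
f 60 57 61
f 60 61 59
f 61 57 62
f 61 62 59
f 62 57 63
f 62 63 59
f 63 57 64
f 63 64 59
f 64 57 65
f 64 65 59
f 65 57 66
f 65 66 59
f 66 57 58
f 66 58 59
f 67 104 83
f 104 78 107
f 83 107 72
f 104 107 83
f 67 83 79
f 83 72 84
f 79 84 68
f 83 84 79
f 67 79 88
f 79 68 89
f 88 89 74
f 79 89 88
f 67 88 100
f 88 74 103
f 100 103 77
f 88 103 100
f 67 100 104
f 100 77 108
f 104 108 78
f 100 108 104
f 68 84 95
f 84 72 98
f 95 98 76
f 84 98 95
f 72 107 85
f 107 78 106
f 85 106 71
f 107 106 85
f 78 108 105
f 108 77 101
f 105 101 69
f 108 101 105
f 77 103 102
f 103 74 90
f 102 90 73
f 103 90 102
f 74 89 94
f 89 68 91
f 94 91 75
f 89 91 94
f 70 96 82
f 96 76 97
f 82 97 71
f 96 97 82
f 70 82 80
f 82 71 81
f 80 81 69
f 82 81 80
f 70 80 87
f 80 69 86
f 87 86 73
f 80 86 87
f 70 87 92
f 87 73 93
f 92 93 75
f 87 93 92
f 70 92 96
f 92 75 99
f 96 99 76
f 92 99 96
f 71 97 85
f 97 76 98
f 85 98 72
f 97 98 85
f 69 81 105
f 81 71 106
f 105 106 78
f 81 106 105
f 73 86 102
f 86 69 101
f 102 101 77
f 86 101 102
f 75 93 94
f 93 73 90
f 94 90 74
f 93 90 94
f 76 99 95
f 99 75 91
f 95 91 68
f 99 91 95



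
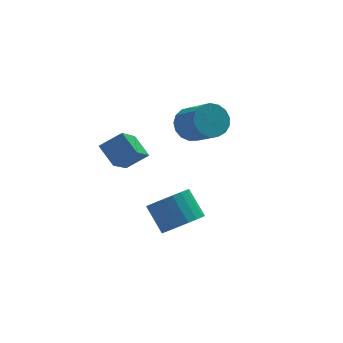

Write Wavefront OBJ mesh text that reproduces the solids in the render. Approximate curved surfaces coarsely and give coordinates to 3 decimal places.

v 2.601 2.954 -0.442
v 3.367 3.138 -0.583
v 3.824 1.989 0.4
v 3.059 1.806 0.542
v 3.274 3.357 -0.284
v 3.731 2.208 0.7
v 3.027 3.485 -0.02
v 3.484 2.336 0.963
v 2.683 3.49 0.147
v 3.14 2.342 1.13
v 2.32 3.373 0.179
v 2.777 2.225 1.162
v 2.021 3.161 0.069
v 2.478 2.012 1.052
v 1.855 2.9 -0.158
v 2.312 1.751 0.825
v 1.861 2.653 -0.45
v 2.318 1.504 0.533
v 2.036 2.474 -0.74
v 2.493 1.325 0.243
v 2.34 2.405 -0.962
v 2.797 1.257 0.022
v 2.705 2.463 -1.064
v 3.162 1.314 -0.081
v 3.046 2.633 -1.024
v 3.503 1.484 -0.041
v 3.285 2.876 -0.851
v 3.742 1.727 0.133
v -0.24 2.132 -1.811
v -1.023 0.992 -0.613
v -0.582 2.969 -1.239
v -1.365 1.829 -0.04
v 0.665 2.111 -1.24
v -0.118 0.971 -0.041
v 0.323 2.948 -0.667
v -0.46 1.808 0.531
v 0.79 -2.136 -1.939
v 1.134 -2.634 -1.314
v 0.794 -1.743 -0.416
v 0.45 -1.244 -1.041
v 1.416 -2.429 -1.411
v 1.076 -1.538 -0.513
v 1.59 -2.173 -1.599
v 1.25 -1.282 -0.701
v 1.625 -1.911 -1.846
v 1.285 -1.02 -0.948
v 1.516 -1.687 -2.109
v 1.176 -0.796 -1.211
v 1.282 -1.542 -2.342
v 0.941 -0.651 -1.444
v 0.962 -1.498 -2.506
v 0.622 -0.607 -1.608
v 0.613 -1.566 -2.572
v 0.272 -0.674 -1.674
v 0.294 -1.731 -2.528
v -0.046 -0.84 -1.63
v 0.061 -1.967 -2.383
v -0.279 -1.076 -1.485
v -0.046 -2.231 -2.161
v -0.386 -1.34 -1.263
v -0.008 -2.48 -1.9
v -0.348 -1.588 -1.002
v 0.168 -2.668 -1.646
v -0.173 -1.777 -0.748
v 0.451 -2.765 -1.443
v 0.111 -1.874 -0.545
v 0.793 -2.753 -1.326
v 0.453 -1.861 -0.428
f 2 1 5
f 2 5 3
f 3 5 6
f 3 6 4
f 5 1 7
f 5 7 6
f 6 7 8
f 6 8 4
f 7 1 9
f 7 9 8
f 8 9 10
f 8 10 4
f 9 1 11
f 9 11 10
f 10 11 12
f 10 12 4
f 11 1 13
f 11 13 12
f 12 13 14
f 12 14 4
f 13 1 15
f 13 15 14
f 14 15 16
f 14 16 4
f 15 1 17
f 15 17 16
f 16 17 18
f 16 18 4
f 17 1 19
f 17 19 18
f 18 19 20
f 18 20 4
f 19 1 21
f 19 21 20
f 20 21 22
f 20 22 4
f 21 1 23
f 21 23 22
f 22 23 24
f 22 24 4
f 23 1 25
f 23 25 24
f 24 25 26
f 24 26 4
f 25 1 27
f 25 27 26
f 26 27 28
f 26 28 4
f 27 1 2
f 27 2 28
f 28 2 3
f 28 3 4
f 30 32 29
f 33 30 29
f 29 32 31
f 31 33 29
f 30 36 32
f 34 30 33
f 34 36 30
f 32 36 31
f 35 33 31
f 31 36 35
f 35 34 33
f 36 34 35
f 38 37 41
f 38 41 39
f 39 41 42
f 39 42 40
f 41 37 43
f 41 43 42
f 42 43 44
f 42 44 40
f 43 37 45
f 43 45 44
f 44 45 46
f 44 46 40
f 45 37 47
f 45 47 46
f 46 47 48
f 46 48 40
f 47 37 49
f 47 49 48
f 48 49 50
f 48 50 40
f 49 37 51
f 49 51 50
f 50 51 52
f 50 52 40
f 51 37 53
f 51 53 52
f 52 53 54
f 52 54 40
f 53 37 55
f 53 55 54
f 54 55 56
f 54 56 40
f 55 37 57
f 55 57 56
f 56 57 58
f 56 58 40
f 57 37 59
f 57 59 58
f 58 59 60
f 58 60 40
f 59 37 61
f 59 61 60
f 60 61 62
f 60 62 40
f 61 37 63
f 61 63 62
f 62 63 64
f 62 64 40
f 63 37 65
f 63 65 64
f 64 65 66
f 64 66 40
f 65 37 67
f 65 67 66
f 66 67 68
f 66 68 40
f 67 37 38
f 67 38 68
f 68 38 39
f 68 39 40



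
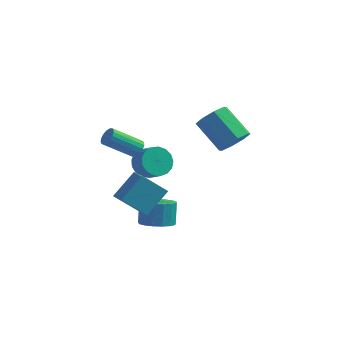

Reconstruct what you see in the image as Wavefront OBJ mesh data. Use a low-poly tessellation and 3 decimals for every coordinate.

v 0.266 -1.255 -3.393
v 1.112 -0.883 -3.498
v 0.999 -0.292 -2.312
v 0.154 -0.665 -2.207
v 0.839 -0.579 -3.675
v 0.726 0.011 -2.489
v 0.435 -0.43 -3.788
v 0.322 0.16 -2.601
v -0.008 -0.47 -3.81
v -0.121 0.12 -2.623
v -0.388 -0.69 -3.737
v -0.501 -0.1 -2.55
v -0.618 -1.04 -3.585
v -0.731 -0.449 -2.398
v -0.645 -1.438 -3.389
v -0.758 -0.848 -2.202
v -0.464 -1.795 -3.194
v -0.577 -1.205 -2.008
v -0.115 -2.028 -3.045
v -0.228 -1.438 -1.858
v 0.321 -2.084 -2.976
v 0.208 -1.494 -1.789
v 0.745 -1.95 -3.002
v 0.632 -1.36 -1.815
v 1.059 -1.657 -3.118
v 0.946 -1.067 -1.931
v 1.191 -1.272 -3.297
v 1.078 -0.681 -2.111
v -1.281 2.212 -1.577
v -0.99 1.721 -2.298
v -0.288 1.237 -1.685
v -0.579 1.728 -0.963
v -0.735 2.08 -2.305
v -0.034 1.596 -1.692
v -0.606 2.469 -2.146
v 0.096 1.985 -1.533
v -0.631 2.8 -1.856
v 0.071 2.316 -1.243
v -0.805 2.996 -1.502
v -0.103 2.512 -0.889
v -1.088 3.012 -1.165
v -0.386 2.528 -0.552
v -1.415 2.845 -0.923
v -0.714 2.361 -0.31
v -1.712 2.533 -0.83
v -1.01 2.049 -0.217
v -1.909 2.147 -0.908
v -1.208 1.663 -0.295
v -1.963 1.777 -1.139
v -1.261 1.293 -0.526
v -1.861 1.506 -1.471
v -1.159 1.022 -0.858
v -1.625 1.396 -1.826
v -0.923 0.912 -1.213
v -1.311 1.474 -2.125
v -0.609 0.99 -1.512
v -1.298 -3.279 -0.222
v -0.614 -4.155 0.256
v -0.605 -2.148 0.857
v 0.079 -3.024 1.336
v -0.119 -2.956 -1.316
v 0.565 -3.832 -0.837
v 0.574 -1.825 -0.236
v 1.258 -2.701 0.242
v 3.233 2.372 0.767
v 3.855 3.041 1.061
v 2.43 3.836 2.268
v 1.807 3.168 1.973
v 3.473 3.253 0.47
v 2.048 4.049 1.677
v 2.951 2.949 0.053
v 1.525 3.745 1.26
v 2.593 2.308 0.054
v 1.168 3.103 1.261
v 2.61 1.704 0.472
v 1.185 2.499 1.679
v 2.992 1.491 1.063
v 1.567 2.287 2.27
v 3.515 1.795 1.48
v 2.089 2.591 2.687
v 3.872 2.437 1.479
v 2.447 3.232 2.686
v -0.416 -2.099 2.536
v -0.149 -1.942 2.954
v -1.458 -2.565 4.022
v -1.724 -2.721 3.604
v -0.29 -1.745 2.896
v -1.599 -2.368 3.964
v -0.46 -1.629 2.756
v -1.768 -2.252 3.824
v -0.619 -1.621 2.565
v -1.928 -2.244 3.633
v -0.732 -1.722 2.368
v -2.041 -2.345 3.435
v -0.773 -1.91 2.209
v -2.081 -2.532 3.277
v -0.731 -2.14 2.125
v -2.04 -2.763 3.193
v -0.618 -2.361 2.135
v -1.926 -2.984 3.203
v -0.458 -2.522 2.238
v -1.766 -3.145 3.305
v -0.288 -2.586 2.408
v -1.597 -3.209 3.476
v -0.148 -2.539 2.608
v -1.456 -3.161 3.676
v -0.069 -2.39 2.791
v -1.377 -3.013 3.859
v -0.069 -2.175 2.916
v -1.378 -2.797 3.984
f 2 1 5
f 2 5 3
f 3 5 6
f 3 6 4
f 5 1 7
f 5 7 6
f 6 7 8
f 6 8 4
f 7 1 9
f 7 9 8
f 8 9 10
f 8 10 4
f 9 1 11
f 9 11 10
f 10 11 12
f 10 12 4
f 11 1 13
f 11 13 12
f 12 13 14
f 12 14 4
f 13 1 15
f 13 15 14
f 14 15 16
f 14 16 4
f 15 1 17
f 15 17 16
f 16 17 18
f 16 18 4
f 17 1 19
f 17 19 18
f 18 19 20
f 18 20 4
f 19 1 21
f 19 21 20
f 20 21 22
f 20 22 4
f 21 1 23
f 21 23 22
f 22 23 24
f 22 24 4
f 23 1 25
f 23 25 24
f 24 25 26
f 24 26 4
f 25 1 27
f 25 27 26
f 26 27 28
f 26 28 4
f 27 1 2
f 27 2 28
f 28 2 3
f 28 3 4
f 30 29 33
f 30 33 31
f 31 33 34
f 31 34 32
f 33 29 35
f 33 35 34
f 34 35 36
f 34 36 32
f 35 29 37
f 35 37 36
f 36 37 38
f 36 38 32
f 37 29 39
f 37 39 38
f 38 39 40
f 38 40 32
f 39 29 41
f 39 41 40
f 40 41 42
f 40 42 32
f 41 29 43
f 41 43 42
f 42 43 44
f 42 44 32
f 43 29 45
f 43 45 44
f 44 45 46
f 44 46 32
f 45 29 47
f 45 47 46
f 46 47 48
f 46 48 32
f 47 29 49
f 47 49 48
f 48 49 50
f 48 50 32
f 49 29 51
f 49 51 50
f 50 51 52
f 50 52 32
f 51 29 53
f 51 53 52
f 52 53 54
f 52 54 32
f 53 29 55
f 53 55 54
f 54 55 56
f 54 56 32
f 55 29 30
f 55 30 56
f 56 30 31
f 56 31 32
f 58 60 57
f 61 58 57
f 57 60 59
f 59 61 57
f 58 64 60
f 62 58 61
f 62 64 58
f 60 64 59
f 63 61 59
f 59 64 63
f 63 62 61
f 64 62 63
f 66 65 69
f 66 69 67
f 67 69 70
f 67 70 68
f 69 65 71
f 69 71 70
f 70 71 72
f 70 72 68
f 71 65 73
f 71 73 72
f 72 73 74
f 72 74 68
f 73 65 75
f 73 75 74
f 74 75 76
f 74 76 68
f 75 65 77
f 75 77 76
f 76 77 78
f 76 78 68
f 77 65 79
f 77 79 78
f 78 79 80
f 78 80 68
f 79 65 81
f 79 81 80
f 80 81 82
f 80 82 68
f 81 65 66
f 81 66 82
f 82 66 67
f 82 67 68
f 84 83 87
f 84 87 85
f 85 87 88
f 85 88 86
f 87 83 89
f 87 89 88
f 88 89 90
f 88 90 86
f 89 83 91
f 89 91 90
f 90 91 92
f 90 92 86
f 91 83 93
f 91 93 92
f 92 93 94
f 92 94 86
f 93 83 95
f 93 95 94
f 94 95 96
f 94 96 86
f 95 83 97
f 95 97 96
f 96 97 98
f 96 98 86
f 97 83 99
f 97 99 98
f 98 99 100
f 98 100 86
f 99 83 101
f 99 101 100
f 100 101 102
f 100 102 86
f 101 83 103
f 101 103 102
f 102 103 104
f 102 104 86
f 103 83 105
f 103 105 104
f 104 105 106
f 104 106 86
f 105 83 107
f 105 107 106
f 106 107 108
f 106 108 86
f 107 83 109
f 107 109 108
f 108 109 110
f 108 110 86
f 109 83 84
f 109 84 110
f 110 84 85
f 110 85 86



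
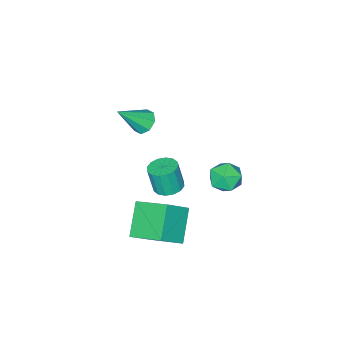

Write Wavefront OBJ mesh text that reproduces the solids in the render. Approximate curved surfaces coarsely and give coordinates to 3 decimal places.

v 0.72 -0.91 2.779
v 1.2 -1.106 2.237
v 2.02 -1.43 4.121
v 1.258 -0.557 2.394
v 1.001 -0.215 2.776
v 0.579 -0.279 3.16
v 0.24 -0.713 3.321
v 0.181 -1.262 3.164
v 0.438 -1.605 2.782
v 0.86 -1.54 2.398
v -2.44 2.141 -3.012
v -1.922 1.264 -2.958
v -3.838 1.336 -2.662
v -3.32 0.459 -2.608
v -3.182 1.177 -1.897
v -2.319 1.674 -2.113
v -3.441 0.926 -3.507
v -2.578 1.423 -3.723
v -2.541 0.513 -3.265
v -2.381 0.668 -2.269
v -3.379 1.932 -3.351
v -3.219 2.087 -2.355
v -1.046 -1.003 -4.025
v -0.579 -1.665 -4.207
v -0.448 -1.999 -2.657
v -0.914 -1.337 -2.475
v -0.3 -1.342 -4.161
v -0.169 -1.675 -2.612
v -0.221 -0.928 -4.078
v -0.089 -1.261 -2.529
v -0.363 -0.534 -3.982
v -0.231 -0.867 -2.433
v -0.687 -0.266 -3.896
v -0.556 -0.599 -2.347
v -1.108 -0.195 -3.846
v -0.977 -0.528 -2.296
v -1.512 -0.341 -3.843
v -1.381 -0.675 -2.293
v -1.791 -0.665 -3.888
v -1.66 -0.998 -2.339
v -1.871 -1.079 -3.971
v -1.739 -1.412 -2.422
v -1.729 -1.473 -4.067
v -1.597 -1.806 -2.518
v -1.404 -1.741 -4.153
v -1.273 -2.074 -2.604
v -0.983 -1.812 -4.204
v -0.852 -2.145 -2.654
v 1.748 1.107 -1.901
v 2.995 0.882 -0.843
v 1.354 2.929 -1.047
v 2.6 2.704 0.01
v 3.02 1.996 -3.21
v 4.266 1.771 -2.153
v 2.625 3.818 -2.357
v 3.872 3.593 -1.299
f 2 1 4
f 2 4 3
f 4 1 5
f 4 5 3
f 5 1 6
f 5 6 3
f 6 1 7
f 6 7 3
f 7 1 8
f 7 8 3
f 8 1 9
f 8 9 3
f 9 1 10
f 9 10 3
f 10 1 2
f 10 2 3
f 11 22 16
f 11 16 12
f 11 12 18
f 11 18 21
f 11 21 22
f 12 16 20
f 16 22 15
f 22 21 13
f 21 18 17
f 18 12 19
f 14 20 15
f 14 15 13
f 14 13 17
f 14 17 19
f 14 19 20
f 15 20 16
f 13 15 22
f 17 13 21
f 19 17 18
f 20 19 12
f 24 23 27
f 24 27 25
f 25 27 28
f 25 28 26
f 27 23 29
f 27 29 28
f 28 29 30
f 28 30 26
f 29 23 31
f 29 31 30
f 30 31 32
f 30 32 26
f 31 23 33
f 31 33 32
f 32 33 34
f 32 34 26
f 33 23 35
f 33 35 34
f 34 35 36
f 34 36 26
f 35 23 37
f 35 37 36
f 36 37 38
f 36 38 26
f 37 23 39
f 37 39 38
f 38 39 40
f 38 40 26
f 39 23 41
f 39 41 40
f 40 41 42
f 40 42 26
f 41 23 43
f 41 43 42
f 42 43 44
f 42 44 26
f 43 23 45
f 43 45 44
f 44 45 46
f 44 46 26
f 45 23 47
f 45 47 46
f 46 47 48
f 46 48 26
f 47 23 24
f 47 24 48
f 48 24 25
f 48 25 26
f 50 52 49
f 53 50 49
f 49 52 51
f 51 53 49
f 50 56 52
f 54 50 53
f 54 56 50
f 52 56 51
f 55 53 51
f 51 56 55
f 55 54 53
f 56 54 55



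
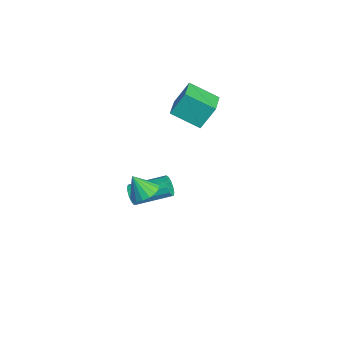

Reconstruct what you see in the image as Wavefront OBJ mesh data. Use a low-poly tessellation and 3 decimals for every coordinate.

v -2.525 -1.901 -4.058
v -2.182 -1.768 -4.593
v -1.771 0.134 -3.858
v -2.115 0.001 -3.322
v -2.526 -1.666 -4.664
v -2.115 0.236 -3.928
v -2.871 -1.639 -4.542
v -2.46 0.263 -3.806
v -3.105 -1.695 -4.267
v -2.695 0.207 -3.531
v -3.156 -1.816 -3.925
v -2.745 0.086 -3.189
v -3.006 -1.964 -3.625
v -2.596 -0.063 -2.889
v -2.704 -2.092 -3.463
v -2.293 -0.191 -2.727
v -2.345 -2.16 -3.49
v -1.934 -0.258 -2.754
v -2.043 -2.145 -3.697
v -1.632 -0.243 -2.961
v -1.895 -2.052 -4.018
v -1.484 -0.151 -3.283
v -1.946 -1.912 -4.353
v -1.535 -0.01 -3.617
v 1.754 -2.103 0.075
v 2.327 -2.649 -0.04
v 1.446 -2.657 1.165
v 2.504 -2.369 0.152
v 2.51 -2.029 0.327
v 2.342 -1.705 0.444
v 2.039 -1.473 0.476
v 1.671 -1.385 0.417
v 1.322 -1.461 0.28
v 1.072 -1.685 0.095
v 0.978 -2.005 -0.093
v 1.062 -2.347 -0.244
v 1.304 -2.633 -0.321
v 1.649 -2.798 -0.307
v 2.018 -2.804 -0.206
v -3.758 0.616 1.964
v -3.812 1.407 3.261
v -3.014 2.001 1.15
v -3.068 2.792 2.447
v -2.252 0.048 2.373
v -2.306 0.839 3.67
v -1.508 1.433 1.559
v -1.562 2.224 2.856
f 2 1 5
f 2 5 3
f 3 5 6
f 3 6 4
f 5 1 7
f 5 7 6
f 6 7 8
f 6 8 4
f 7 1 9
f 7 9 8
f 8 9 10
f 8 10 4
f 9 1 11
f 9 11 10
f 10 11 12
f 10 12 4
f 11 1 13
f 11 13 12
f 12 13 14
f 12 14 4
f 13 1 15
f 13 15 14
f 14 15 16
f 14 16 4
f 15 1 17
f 15 17 16
f 16 17 18
f 16 18 4
f 17 1 19
f 17 19 18
f 18 19 20
f 18 20 4
f 19 1 21
f 19 21 20
f 20 21 22
f 20 22 4
f 21 1 23
f 21 23 22
f 22 23 24
f 22 24 4
f 23 1 2
f 23 2 24
f 24 2 3
f 24 3 4
f 26 25 28
f 26 28 27
f 28 25 29
f 28 29 27
f 29 25 30
f 29 30 27
f 30 25 31
f 30 31 27
f 31 25 32
f 31 32 27
f 32 25 33
f 32 33 27
f 33 25 34
f 33 34 27
f 34 25 35
f 34 35 27
f 35 25 36
f 35 36 27
f 36 25 37
f 36 37 27
f 37 25 38
f 37 38 27
f 38 25 39
f 38 39 27
f 39 25 26
f 39 26 27
f 41 43 40
f 44 41 40
f 40 43 42
f 42 44 40
f 41 47 43
f 45 41 44
f 45 47 41
f 43 47 42
f 46 44 42
f 42 47 46
f 46 45 44
f 47 45 46

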